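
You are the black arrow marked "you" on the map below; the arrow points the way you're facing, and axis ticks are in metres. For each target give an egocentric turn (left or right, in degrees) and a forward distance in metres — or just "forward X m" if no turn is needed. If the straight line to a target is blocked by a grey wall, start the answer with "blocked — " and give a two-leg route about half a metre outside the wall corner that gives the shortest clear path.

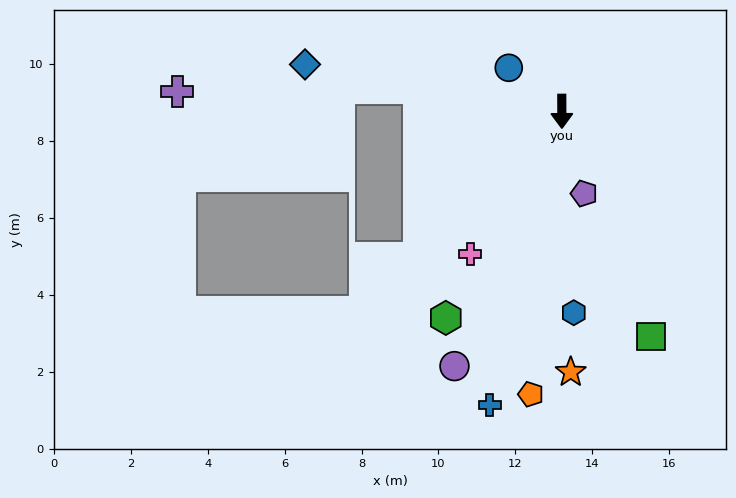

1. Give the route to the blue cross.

turn right 14°, forward 7.9 m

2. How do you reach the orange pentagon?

turn right 7°, forward 7.4 m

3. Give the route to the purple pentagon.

turn left 15°, forward 2.2 m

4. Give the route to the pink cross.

turn right 33°, forward 4.4 m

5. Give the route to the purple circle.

turn right 23°, forward 7.2 m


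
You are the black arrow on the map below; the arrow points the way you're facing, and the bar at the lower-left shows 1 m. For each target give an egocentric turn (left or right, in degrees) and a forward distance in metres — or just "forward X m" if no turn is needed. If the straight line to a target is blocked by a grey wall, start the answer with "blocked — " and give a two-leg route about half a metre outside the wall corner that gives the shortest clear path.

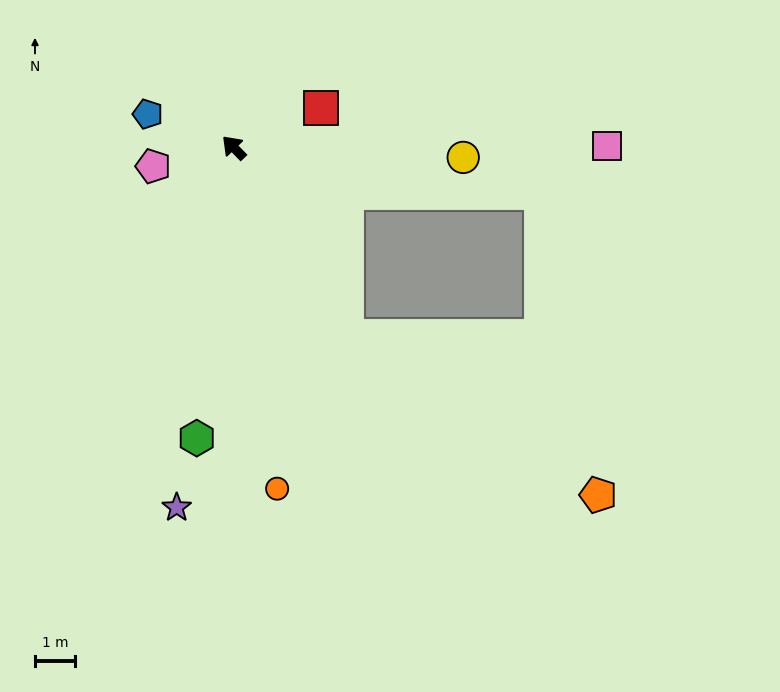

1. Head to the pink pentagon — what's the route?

turn left 59°, forward 2.1 m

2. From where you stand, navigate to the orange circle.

turn left 143°, forward 8.6 m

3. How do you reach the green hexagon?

turn left 129°, forward 7.3 m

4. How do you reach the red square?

turn right 110°, forward 2.4 m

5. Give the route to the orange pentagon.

blocked — turn left 167°, forward 5.5 m, then turn left 27°, forward 7.4 m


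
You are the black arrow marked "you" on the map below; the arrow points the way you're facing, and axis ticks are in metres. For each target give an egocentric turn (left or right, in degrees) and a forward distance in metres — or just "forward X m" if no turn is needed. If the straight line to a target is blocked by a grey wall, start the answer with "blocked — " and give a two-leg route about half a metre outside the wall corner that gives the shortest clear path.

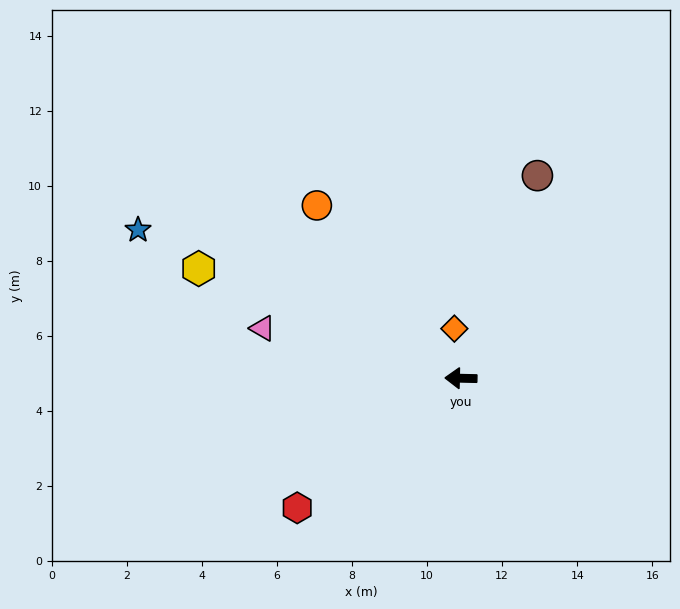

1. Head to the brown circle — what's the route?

turn right 109°, forward 5.8 m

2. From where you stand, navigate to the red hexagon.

turn left 40°, forward 5.6 m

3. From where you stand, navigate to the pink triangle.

turn right 13°, forward 5.5 m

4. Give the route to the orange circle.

turn right 49°, forward 6.0 m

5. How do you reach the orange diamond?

turn right 81°, forward 1.3 m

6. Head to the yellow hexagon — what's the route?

turn right 21°, forward 7.6 m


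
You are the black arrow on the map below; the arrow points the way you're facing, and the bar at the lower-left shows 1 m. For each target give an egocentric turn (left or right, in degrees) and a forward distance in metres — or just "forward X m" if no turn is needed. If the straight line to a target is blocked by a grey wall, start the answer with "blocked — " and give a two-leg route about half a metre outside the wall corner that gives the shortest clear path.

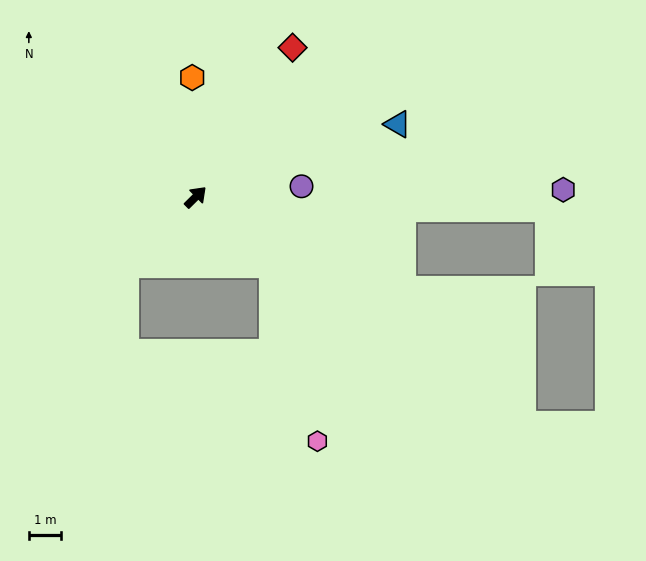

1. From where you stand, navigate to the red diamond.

turn left 12°, forward 5.5 m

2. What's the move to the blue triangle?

turn right 25°, forward 6.6 m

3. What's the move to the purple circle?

turn right 39°, forward 3.3 m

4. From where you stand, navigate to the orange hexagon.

turn left 47°, forward 3.7 m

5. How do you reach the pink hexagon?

blocked — turn right 86°, forward 3.2 m, then turn right 35°, forward 5.6 m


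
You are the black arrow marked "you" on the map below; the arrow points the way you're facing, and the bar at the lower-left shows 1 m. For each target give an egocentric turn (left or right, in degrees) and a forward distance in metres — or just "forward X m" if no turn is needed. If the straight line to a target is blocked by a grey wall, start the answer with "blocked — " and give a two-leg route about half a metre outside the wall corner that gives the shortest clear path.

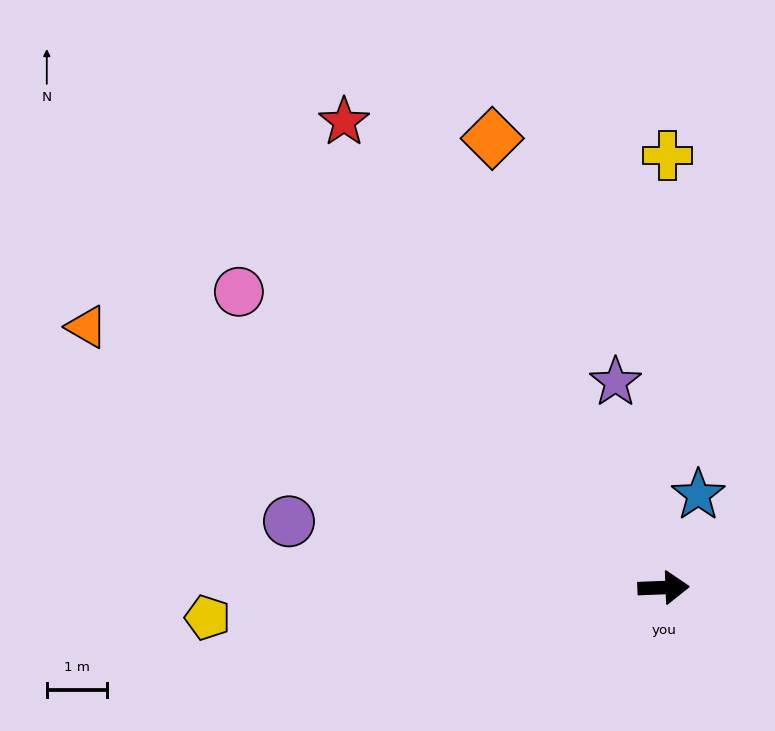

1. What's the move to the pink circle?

turn left 143°, forward 8.6 m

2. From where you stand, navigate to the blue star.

turn left 67°, forward 1.7 m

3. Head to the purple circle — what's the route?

turn left 168°, forward 6.3 m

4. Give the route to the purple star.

turn left 101°, forward 3.5 m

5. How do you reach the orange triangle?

turn left 153°, forward 10.6 m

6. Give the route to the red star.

turn left 122°, forward 9.4 m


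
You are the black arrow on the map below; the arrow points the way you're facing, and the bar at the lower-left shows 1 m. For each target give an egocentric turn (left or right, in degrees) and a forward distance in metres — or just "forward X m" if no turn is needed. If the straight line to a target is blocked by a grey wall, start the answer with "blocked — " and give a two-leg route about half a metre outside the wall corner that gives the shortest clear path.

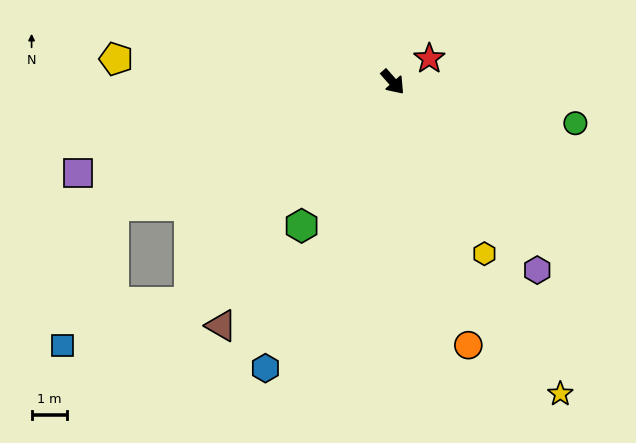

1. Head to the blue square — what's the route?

blocked — turn right 84°, forward 8.4 m, then turn right 29°, forward 3.7 m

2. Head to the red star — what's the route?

turn left 81°, forward 1.2 m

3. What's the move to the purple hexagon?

turn right 4°, forward 6.6 m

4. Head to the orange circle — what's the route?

turn right 25°, forward 7.7 m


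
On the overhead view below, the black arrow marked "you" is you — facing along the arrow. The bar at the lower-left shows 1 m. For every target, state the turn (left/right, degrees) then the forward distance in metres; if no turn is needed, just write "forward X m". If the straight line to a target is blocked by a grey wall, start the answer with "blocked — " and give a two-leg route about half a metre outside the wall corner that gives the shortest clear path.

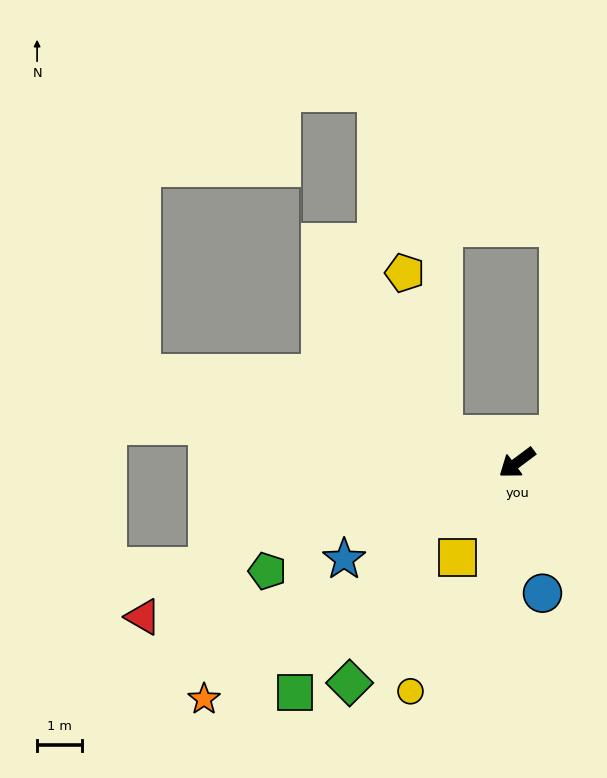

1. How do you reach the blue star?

turn right 8°, forward 4.4 m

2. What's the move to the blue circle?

turn left 64°, forward 3.0 m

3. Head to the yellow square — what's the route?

turn left 21°, forward 2.5 m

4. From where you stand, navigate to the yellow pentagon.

blocked — turn right 59°, forward 1.8 m, then turn right 54°, forward 3.7 m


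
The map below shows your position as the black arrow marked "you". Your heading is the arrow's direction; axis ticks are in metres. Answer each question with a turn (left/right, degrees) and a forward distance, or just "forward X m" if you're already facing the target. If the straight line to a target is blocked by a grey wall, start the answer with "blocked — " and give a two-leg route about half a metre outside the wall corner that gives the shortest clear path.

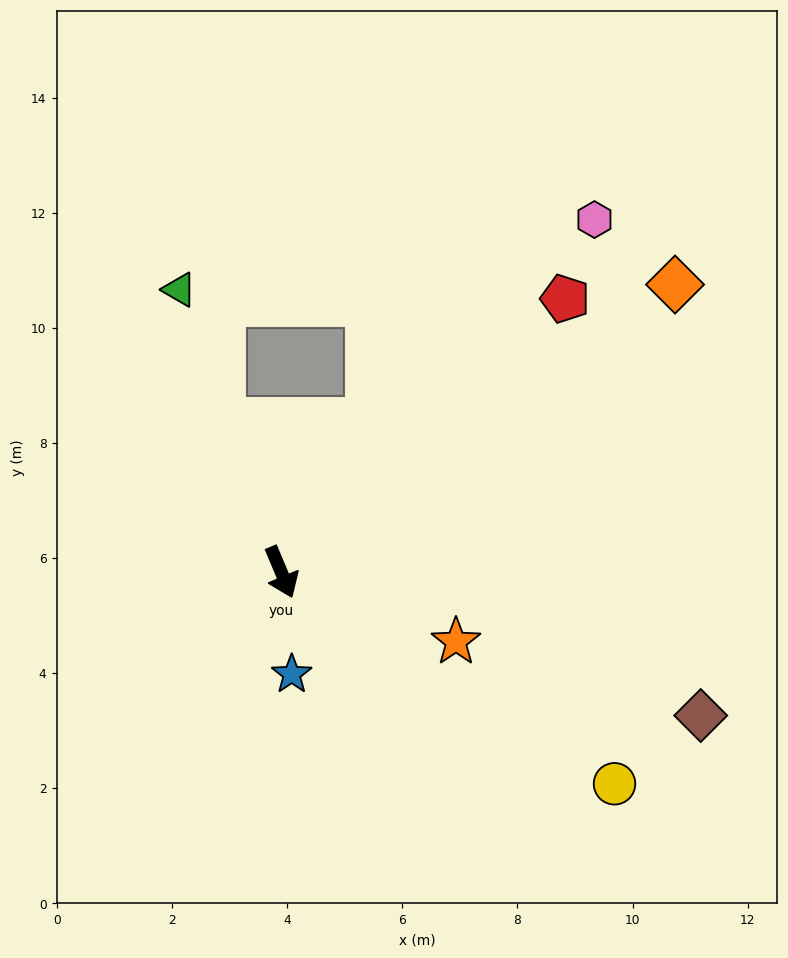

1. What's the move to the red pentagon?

turn left 111°, forward 6.8 m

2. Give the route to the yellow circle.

turn left 35°, forward 6.9 m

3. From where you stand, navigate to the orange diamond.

turn left 103°, forward 8.5 m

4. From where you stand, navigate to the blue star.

turn right 17°, forward 1.8 m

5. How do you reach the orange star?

turn left 45°, forward 3.3 m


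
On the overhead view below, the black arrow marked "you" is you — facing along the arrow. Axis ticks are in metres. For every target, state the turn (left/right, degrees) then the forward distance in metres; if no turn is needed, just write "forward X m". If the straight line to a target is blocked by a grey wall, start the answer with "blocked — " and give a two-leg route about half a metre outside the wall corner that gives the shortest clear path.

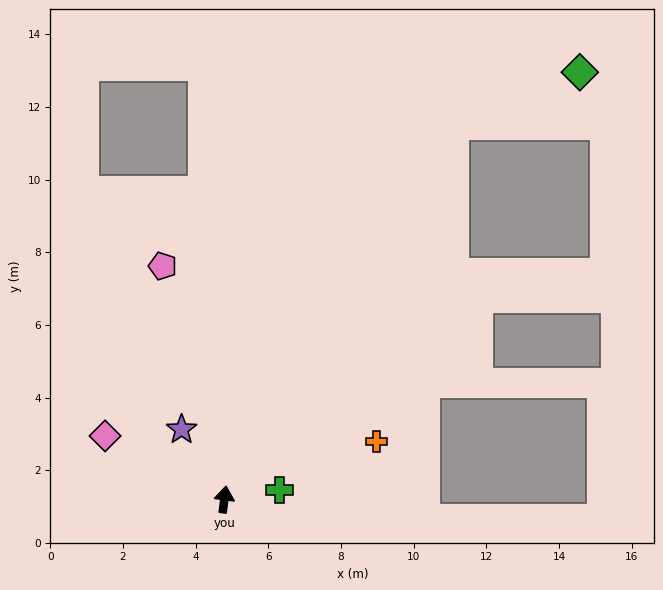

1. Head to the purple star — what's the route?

turn left 39°, forward 2.3 m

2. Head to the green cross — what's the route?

turn right 73°, forward 1.5 m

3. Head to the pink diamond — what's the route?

turn left 69°, forward 3.7 m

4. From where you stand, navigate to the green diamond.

blocked — turn right 24°, forward 12.1 m, then turn right 36°, forward 3.8 m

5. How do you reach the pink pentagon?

turn left 22°, forward 6.6 m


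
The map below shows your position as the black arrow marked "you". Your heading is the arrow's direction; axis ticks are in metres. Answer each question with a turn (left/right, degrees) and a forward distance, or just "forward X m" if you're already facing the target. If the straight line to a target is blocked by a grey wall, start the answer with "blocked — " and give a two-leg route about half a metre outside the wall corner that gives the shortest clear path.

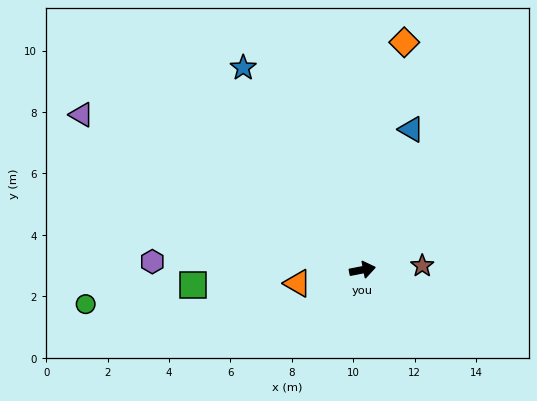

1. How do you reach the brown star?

turn right 7°, forward 2.0 m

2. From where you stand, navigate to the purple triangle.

turn left 140°, forward 10.4 m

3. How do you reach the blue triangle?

turn left 60°, forward 4.8 m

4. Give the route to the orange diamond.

turn left 68°, forward 7.5 m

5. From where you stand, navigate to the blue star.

turn left 109°, forward 7.6 m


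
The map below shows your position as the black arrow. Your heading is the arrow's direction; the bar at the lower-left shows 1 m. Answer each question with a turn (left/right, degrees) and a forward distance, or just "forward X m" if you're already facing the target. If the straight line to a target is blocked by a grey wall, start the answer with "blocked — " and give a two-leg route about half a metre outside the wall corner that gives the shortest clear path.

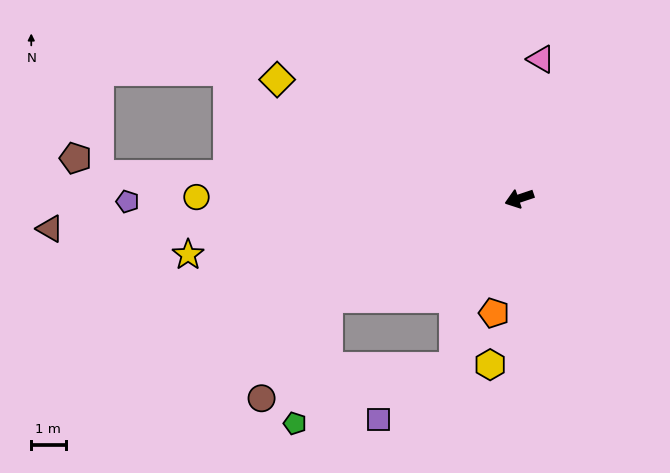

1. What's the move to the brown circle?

blocked — turn left 9°, forward 6.3 m, then turn left 29°, forward 3.5 m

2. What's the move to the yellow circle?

turn right 19°, forward 9.4 m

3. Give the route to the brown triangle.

turn right 15°, forward 13.7 m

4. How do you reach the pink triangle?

turn right 117°, forward 4.1 m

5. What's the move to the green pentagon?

blocked — turn left 9°, forward 6.3 m, then turn left 48°, forward 3.8 m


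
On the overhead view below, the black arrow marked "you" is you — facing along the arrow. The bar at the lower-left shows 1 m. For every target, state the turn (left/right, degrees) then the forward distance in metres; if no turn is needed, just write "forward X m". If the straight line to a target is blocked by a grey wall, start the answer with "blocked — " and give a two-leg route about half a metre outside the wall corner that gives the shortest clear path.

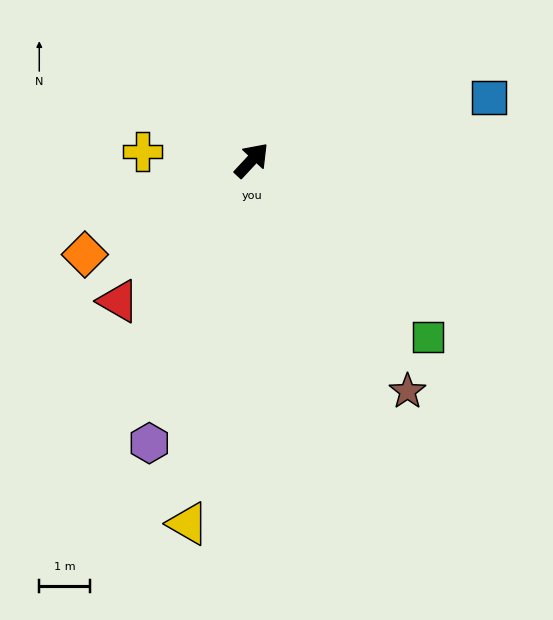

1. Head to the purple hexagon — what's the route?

turn right 157°, forward 6.0 m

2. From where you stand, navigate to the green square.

turn right 92°, forward 4.9 m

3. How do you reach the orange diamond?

turn left 162°, forward 3.8 m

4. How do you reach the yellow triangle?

turn right 147°, forward 7.3 m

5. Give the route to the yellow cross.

turn left 128°, forward 2.2 m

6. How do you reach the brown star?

turn right 103°, forward 5.5 m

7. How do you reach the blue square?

turn right 32°, forward 4.9 m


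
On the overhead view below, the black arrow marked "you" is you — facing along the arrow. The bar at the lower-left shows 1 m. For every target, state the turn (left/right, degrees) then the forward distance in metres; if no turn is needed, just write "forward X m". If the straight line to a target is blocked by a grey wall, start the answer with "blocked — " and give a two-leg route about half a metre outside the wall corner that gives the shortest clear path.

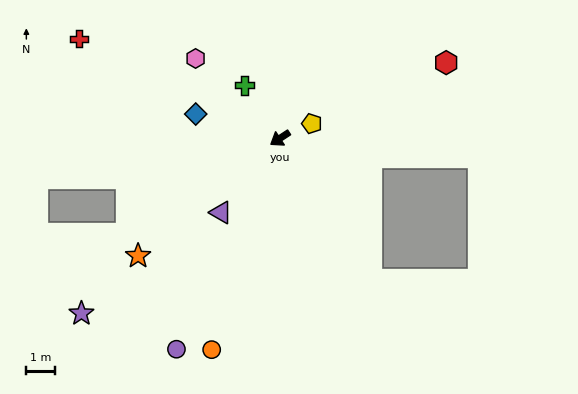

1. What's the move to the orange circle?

turn left 39°, forward 7.6 m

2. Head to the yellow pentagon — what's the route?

turn left 172°, forward 1.2 m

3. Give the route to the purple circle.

turn left 31°, forward 8.1 m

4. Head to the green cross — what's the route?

turn right 90°, forward 2.2 m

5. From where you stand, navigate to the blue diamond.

turn right 49°, forward 3.0 m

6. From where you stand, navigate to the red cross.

turn right 60°, forward 7.7 m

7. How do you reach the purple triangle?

turn left 18°, forward 3.3 m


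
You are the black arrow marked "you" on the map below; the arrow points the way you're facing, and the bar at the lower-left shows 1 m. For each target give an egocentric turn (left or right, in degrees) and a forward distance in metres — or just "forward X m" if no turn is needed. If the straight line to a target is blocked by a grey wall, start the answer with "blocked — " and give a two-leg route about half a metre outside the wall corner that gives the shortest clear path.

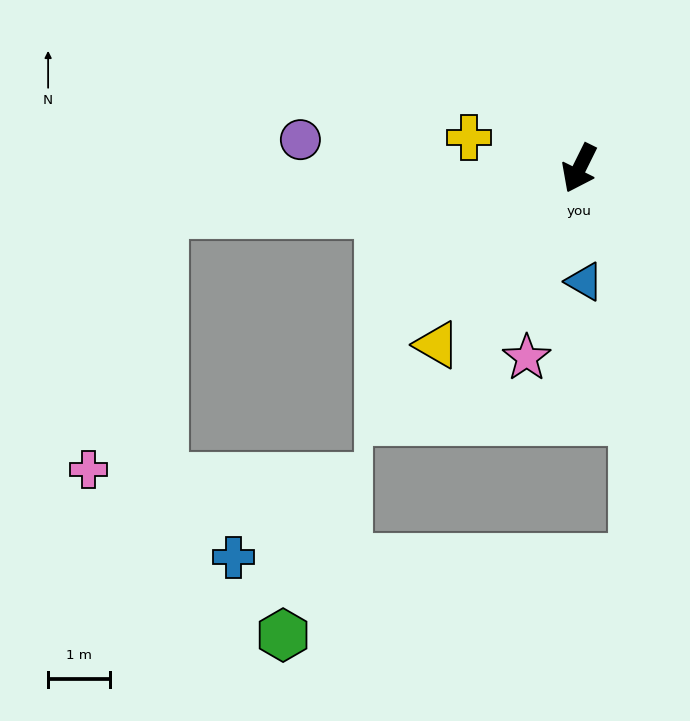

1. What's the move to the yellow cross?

turn right 79°, forward 1.8 m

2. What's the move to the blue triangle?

turn left 29°, forward 1.8 m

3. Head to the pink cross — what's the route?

blocked — turn right 58°, forward 6.7 m, then turn left 69°, forward 4.3 m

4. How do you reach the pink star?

turn left 11°, forward 3.2 m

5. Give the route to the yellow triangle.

turn right 13°, forward 3.6 m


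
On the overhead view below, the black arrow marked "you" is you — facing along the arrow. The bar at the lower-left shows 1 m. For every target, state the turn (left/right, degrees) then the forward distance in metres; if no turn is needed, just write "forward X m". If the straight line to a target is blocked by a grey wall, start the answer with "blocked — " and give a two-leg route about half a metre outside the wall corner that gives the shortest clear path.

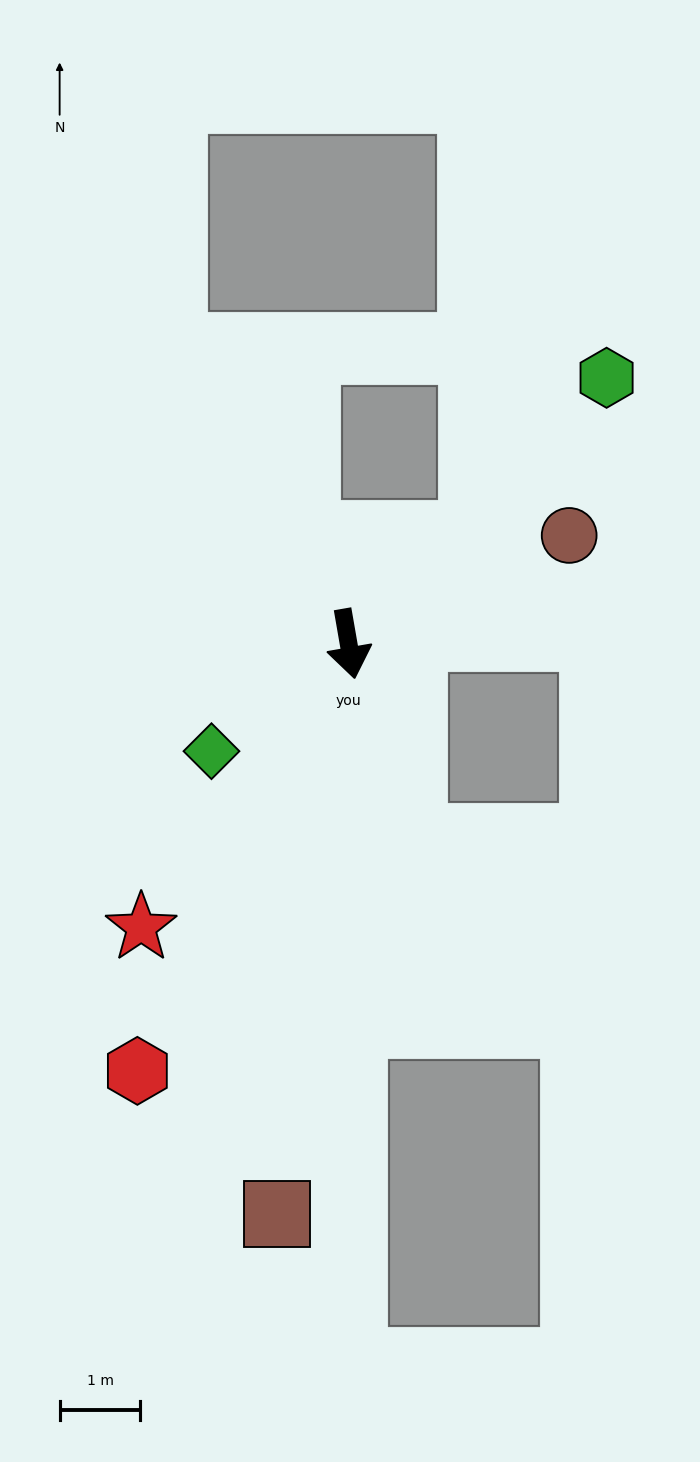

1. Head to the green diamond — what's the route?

turn right 62°, forward 2.2 m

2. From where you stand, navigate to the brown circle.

turn left 106°, forward 3.0 m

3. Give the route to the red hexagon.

turn right 36°, forward 5.9 m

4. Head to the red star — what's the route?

turn right 46°, forward 4.3 m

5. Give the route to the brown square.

turn right 17°, forward 7.1 m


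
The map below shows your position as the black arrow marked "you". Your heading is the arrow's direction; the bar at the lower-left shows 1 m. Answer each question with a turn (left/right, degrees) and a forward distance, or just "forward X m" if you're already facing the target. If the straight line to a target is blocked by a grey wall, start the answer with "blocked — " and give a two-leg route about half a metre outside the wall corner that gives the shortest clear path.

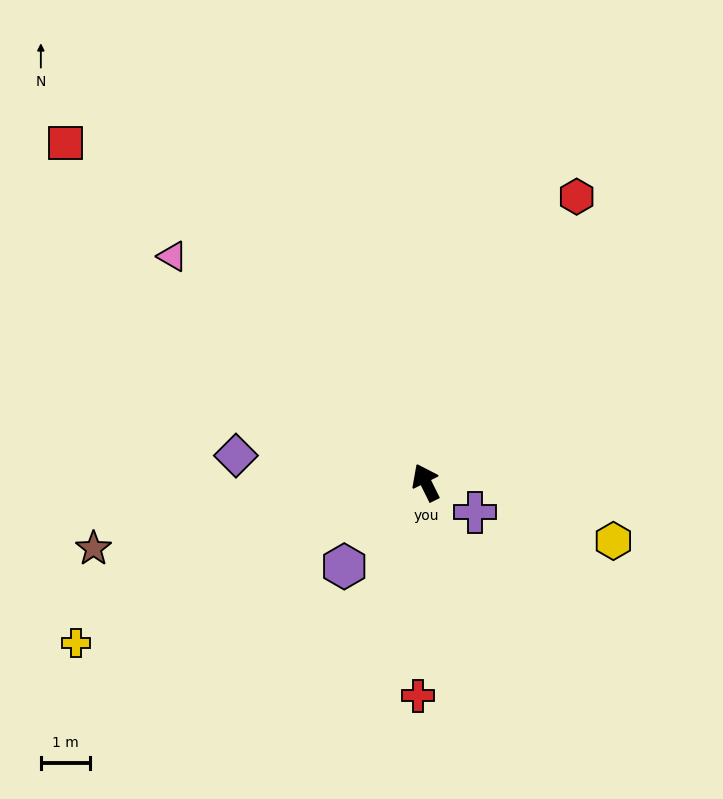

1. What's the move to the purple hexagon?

turn left 109°, forward 2.4 m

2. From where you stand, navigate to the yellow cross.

turn left 88°, forward 7.8 m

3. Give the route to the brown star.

turn left 75°, forward 6.8 m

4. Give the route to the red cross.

turn left 152°, forward 4.3 m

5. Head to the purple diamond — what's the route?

turn left 56°, forward 3.9 m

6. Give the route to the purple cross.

turn right 148°, forward 1.2 m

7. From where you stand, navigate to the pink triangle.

turn left 22°, forward 6.8 m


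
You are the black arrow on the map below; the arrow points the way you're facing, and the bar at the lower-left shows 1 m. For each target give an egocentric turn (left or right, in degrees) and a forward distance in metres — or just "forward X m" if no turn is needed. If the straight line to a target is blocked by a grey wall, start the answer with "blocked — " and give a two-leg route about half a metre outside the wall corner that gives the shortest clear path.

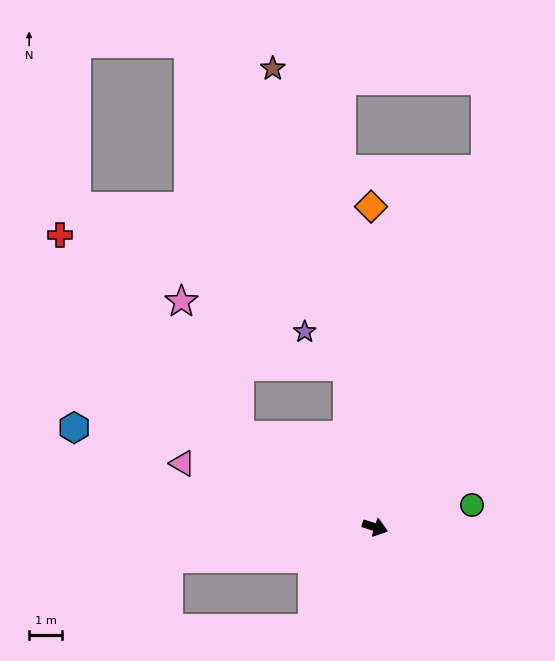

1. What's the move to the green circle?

turn left 31°, forward 3.0 m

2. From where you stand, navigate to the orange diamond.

turn left 108°, forward 9.6 m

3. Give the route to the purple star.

blocked — turn left 118°, forward 4.9 m, then turn left 40°, forward 1.6 m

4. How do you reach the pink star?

blocked — turn left 163°, forward 4.9 m, then turn right 32°, forward 4.4 m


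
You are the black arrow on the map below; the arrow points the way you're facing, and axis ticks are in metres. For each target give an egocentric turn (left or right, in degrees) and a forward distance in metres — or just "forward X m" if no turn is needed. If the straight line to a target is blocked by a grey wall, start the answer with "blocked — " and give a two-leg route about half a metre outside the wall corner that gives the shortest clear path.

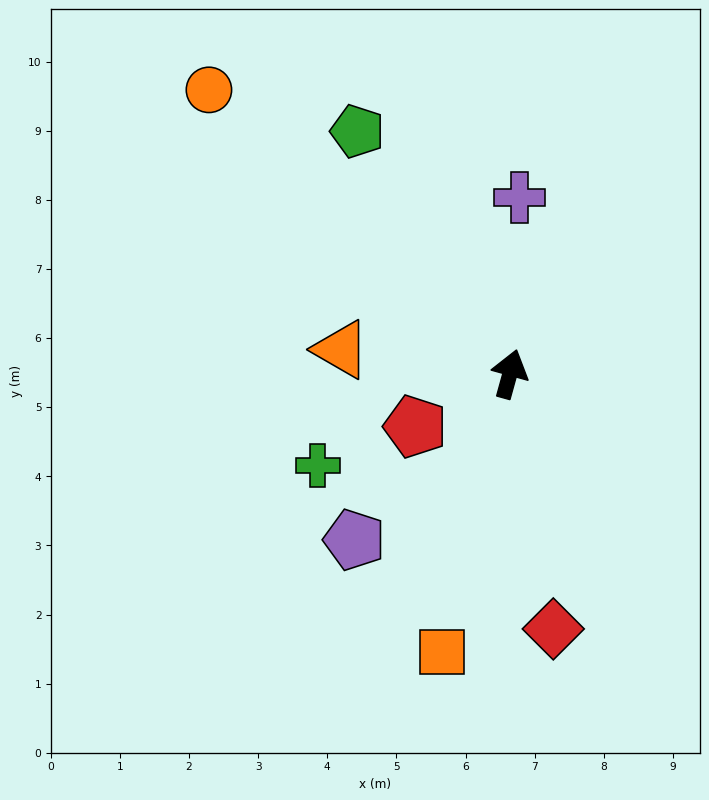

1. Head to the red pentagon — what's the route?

turn left 135°, forward 1.6 m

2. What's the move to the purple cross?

turn left 12°, forward 2.6 m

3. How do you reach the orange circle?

turn left 62°, forward 6.0 m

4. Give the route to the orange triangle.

turn left 97°, forward 2.5 m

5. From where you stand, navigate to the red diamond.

turn right 155°, forward 3.7 m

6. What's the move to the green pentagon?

turn left 48°, forward 4.1 m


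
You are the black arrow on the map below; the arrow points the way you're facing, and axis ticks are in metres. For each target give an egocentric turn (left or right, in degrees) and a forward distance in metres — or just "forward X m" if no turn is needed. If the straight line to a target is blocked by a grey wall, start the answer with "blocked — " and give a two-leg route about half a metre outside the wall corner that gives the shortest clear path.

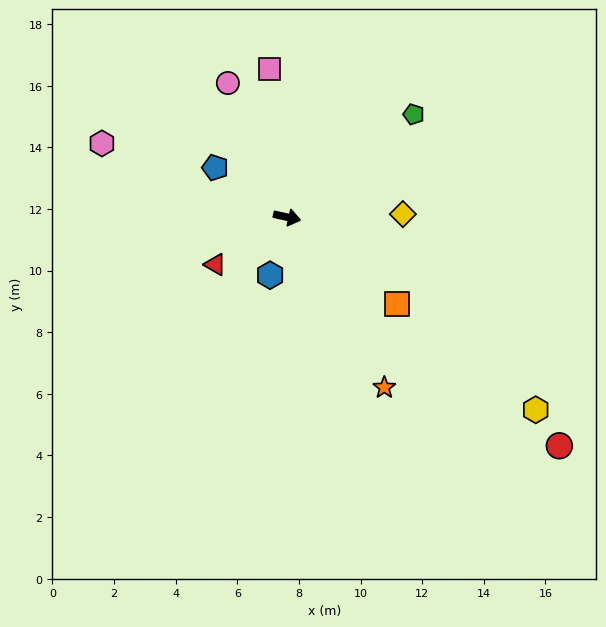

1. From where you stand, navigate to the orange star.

turn right 48°, forward 6.4 m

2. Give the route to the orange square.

turn right 26°, forward 4.6 m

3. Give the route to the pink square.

turn left 109°, forward 4.8 m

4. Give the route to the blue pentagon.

turn left 158°, forward 2.8 m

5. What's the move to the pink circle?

turn left 126°, forward 4.8 m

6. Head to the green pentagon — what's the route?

turn left 52°, forward 5.3 m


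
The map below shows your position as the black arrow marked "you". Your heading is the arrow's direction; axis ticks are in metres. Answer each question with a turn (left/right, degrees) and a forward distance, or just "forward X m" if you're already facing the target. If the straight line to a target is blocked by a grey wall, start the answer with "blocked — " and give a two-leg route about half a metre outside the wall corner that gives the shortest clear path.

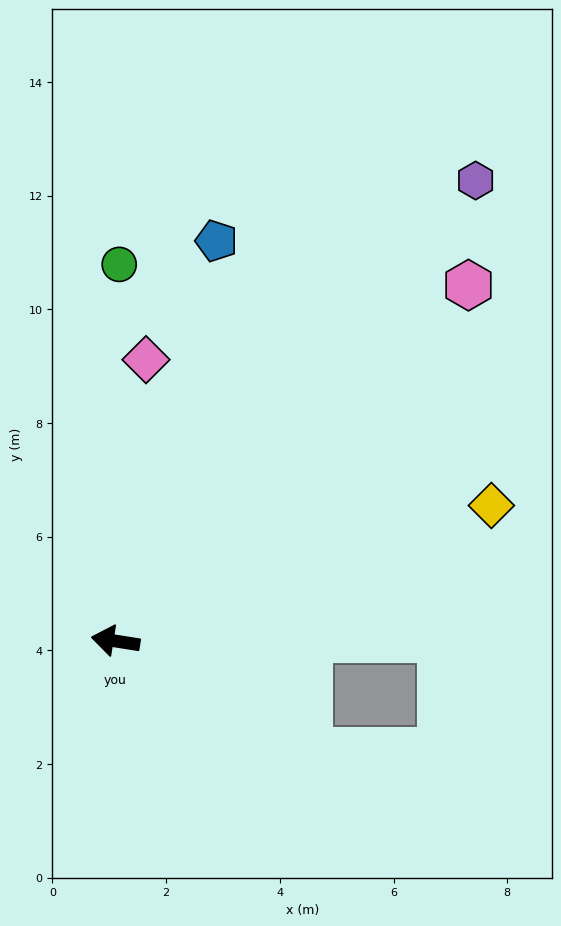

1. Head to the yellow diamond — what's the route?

turn right 151°, forward 7.0 m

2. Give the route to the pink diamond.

turn right 87°, forward 5.0 m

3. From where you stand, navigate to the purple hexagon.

turn right 119°, forward 10.3 m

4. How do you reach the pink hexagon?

turn right 126°, forward 8.8 m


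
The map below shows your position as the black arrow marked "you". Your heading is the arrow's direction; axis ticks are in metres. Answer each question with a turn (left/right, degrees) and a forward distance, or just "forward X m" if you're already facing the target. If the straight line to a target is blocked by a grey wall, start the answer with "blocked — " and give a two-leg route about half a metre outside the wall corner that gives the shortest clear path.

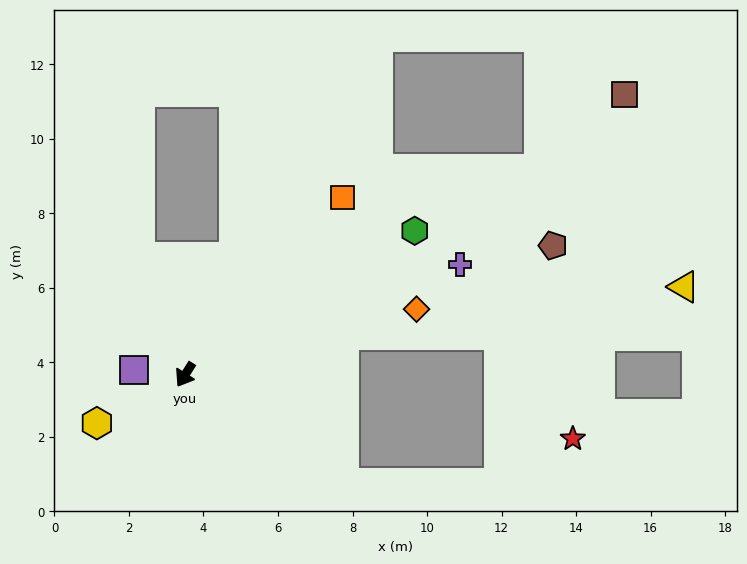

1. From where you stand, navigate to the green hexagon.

turn left 154°, forward 7.3 m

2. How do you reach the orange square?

turn left 171°, forward 6.4 m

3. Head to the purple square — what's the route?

turn right 63°, forward 1.4 m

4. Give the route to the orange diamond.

turn left 138°, forward 6.5 m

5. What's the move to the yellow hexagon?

turn right 29°, forward 2.7 m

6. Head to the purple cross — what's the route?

turn left 144°, forward 8.0 m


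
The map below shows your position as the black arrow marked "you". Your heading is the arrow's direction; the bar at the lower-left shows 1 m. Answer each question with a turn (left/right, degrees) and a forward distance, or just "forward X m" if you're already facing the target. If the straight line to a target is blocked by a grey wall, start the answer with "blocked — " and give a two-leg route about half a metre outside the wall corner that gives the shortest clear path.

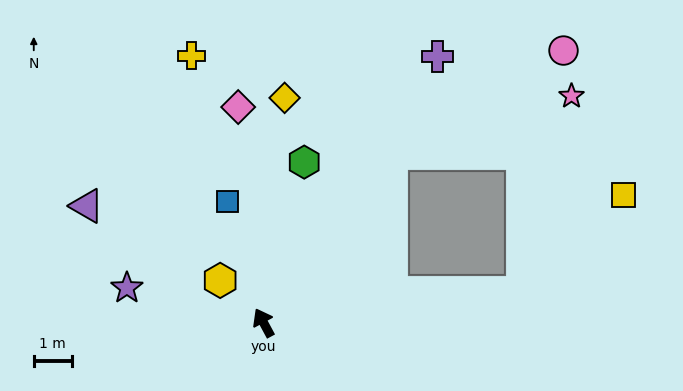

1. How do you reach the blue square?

turn right 12°, forward 3.3 m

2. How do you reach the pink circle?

blocked — turn right 66°, forward 5.6 m, then turn right 21°, forward 5.3 m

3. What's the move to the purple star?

turn left 47°, forward 3.7 m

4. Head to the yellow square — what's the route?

blocked — turn right 112°, forward 6.9 m, then turn left 37°, forward 3.7 m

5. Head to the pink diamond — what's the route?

turn right 22°, forward 5.8 m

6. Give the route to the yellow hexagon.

turn left 17°, forward 1.6 m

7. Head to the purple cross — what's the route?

turn right 61°, forward 8.4 m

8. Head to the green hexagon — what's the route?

turn right 43°, forward 4.4 m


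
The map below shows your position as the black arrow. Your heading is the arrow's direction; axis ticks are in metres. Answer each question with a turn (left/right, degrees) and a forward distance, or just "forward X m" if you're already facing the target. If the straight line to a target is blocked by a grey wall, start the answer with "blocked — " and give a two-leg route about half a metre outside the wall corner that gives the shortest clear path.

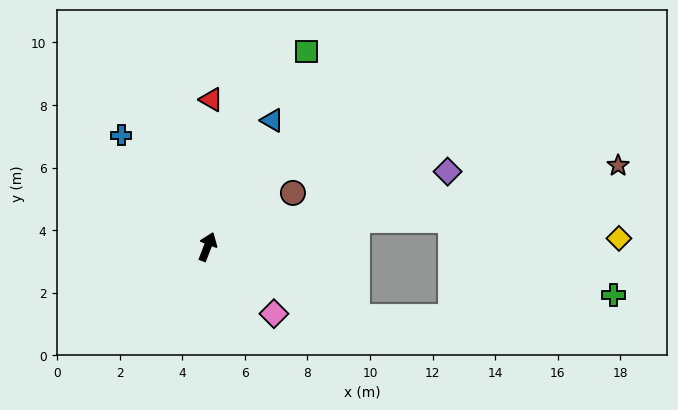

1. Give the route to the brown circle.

turn right 37°, forward 3.2 m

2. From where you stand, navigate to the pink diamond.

turn right 114°, forward 3.0 m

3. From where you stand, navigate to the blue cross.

turn left 59°, forward 4.5 m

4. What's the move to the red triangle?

turn left 20°, forward 4.7 m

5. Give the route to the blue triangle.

turn right 6°, forward 4.5 m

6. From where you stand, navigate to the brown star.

turn right 58°, forward 13.4 m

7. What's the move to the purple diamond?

turn right 51°, forward 8.0 m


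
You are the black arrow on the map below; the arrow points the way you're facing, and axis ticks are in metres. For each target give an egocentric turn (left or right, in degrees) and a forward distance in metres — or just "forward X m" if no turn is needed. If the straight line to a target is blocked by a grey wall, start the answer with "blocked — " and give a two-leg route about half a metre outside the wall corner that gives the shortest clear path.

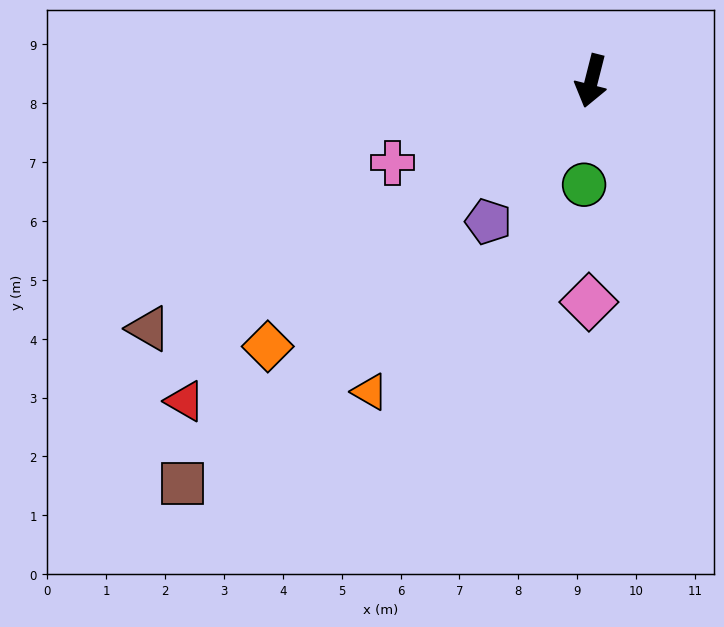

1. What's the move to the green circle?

turn left 10°, forward 1.8 m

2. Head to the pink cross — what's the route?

turn right 53°, forward 3.7 m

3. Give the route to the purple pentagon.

turn right 22°, forward 3.0 m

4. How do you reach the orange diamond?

turn right 36°, forward 7.1 m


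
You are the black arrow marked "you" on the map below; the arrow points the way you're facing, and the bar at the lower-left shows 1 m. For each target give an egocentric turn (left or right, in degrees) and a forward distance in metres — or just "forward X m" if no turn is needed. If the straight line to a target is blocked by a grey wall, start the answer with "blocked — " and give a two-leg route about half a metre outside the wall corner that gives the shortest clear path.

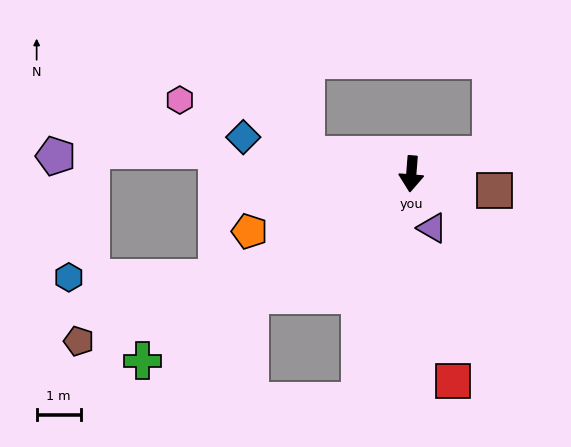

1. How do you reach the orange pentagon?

turn right 66°, forward 3.9 m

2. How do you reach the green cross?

turn right 51°, forward 7.4 m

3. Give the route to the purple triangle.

turn left 26°, forward 1.3 m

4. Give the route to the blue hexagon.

blocked — turn right 57°, forward 5.0 m, then turn right 29°, forward 3.3 m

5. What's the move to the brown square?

turn left 83°, forward 1.9 m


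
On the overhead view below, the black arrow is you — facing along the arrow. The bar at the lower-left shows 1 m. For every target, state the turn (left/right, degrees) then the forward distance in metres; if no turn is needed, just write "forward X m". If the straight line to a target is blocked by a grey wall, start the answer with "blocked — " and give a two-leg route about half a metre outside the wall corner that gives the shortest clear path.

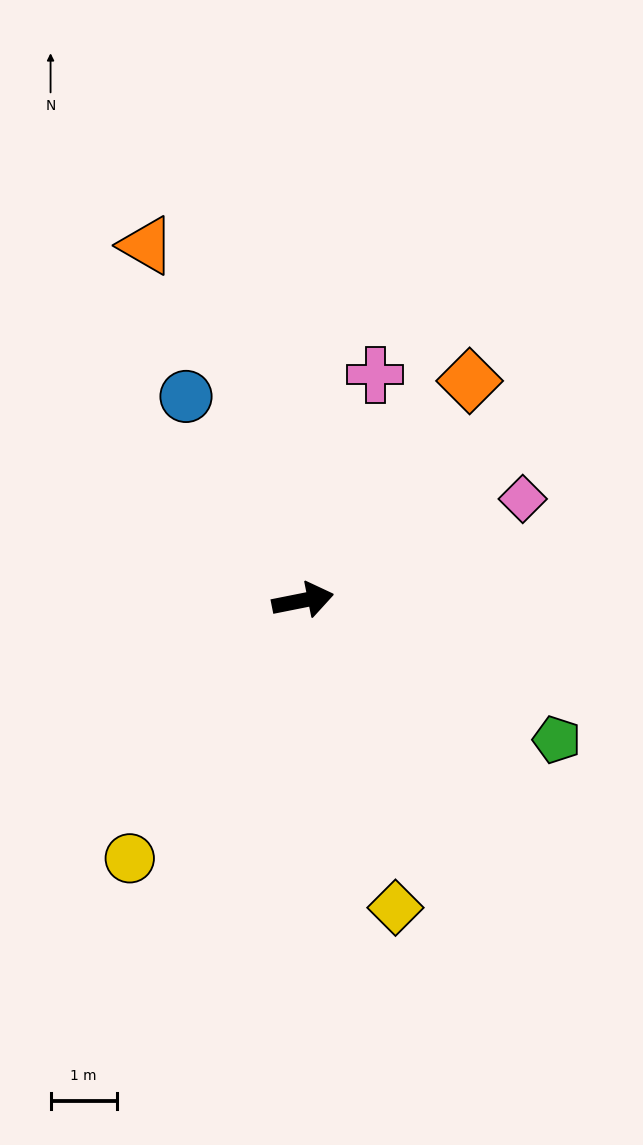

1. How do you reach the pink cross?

turn left 61°, forward 3.6 m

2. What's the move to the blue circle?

turn left 109°, forward 3.6 m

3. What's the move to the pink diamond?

turn left 13°, forward 3.7 m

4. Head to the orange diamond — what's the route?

turn left 41°, forward 4.2 m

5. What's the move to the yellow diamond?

turn right 85°, forward 4.9 m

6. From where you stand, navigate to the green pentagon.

turn right 40°, forward 4.4 m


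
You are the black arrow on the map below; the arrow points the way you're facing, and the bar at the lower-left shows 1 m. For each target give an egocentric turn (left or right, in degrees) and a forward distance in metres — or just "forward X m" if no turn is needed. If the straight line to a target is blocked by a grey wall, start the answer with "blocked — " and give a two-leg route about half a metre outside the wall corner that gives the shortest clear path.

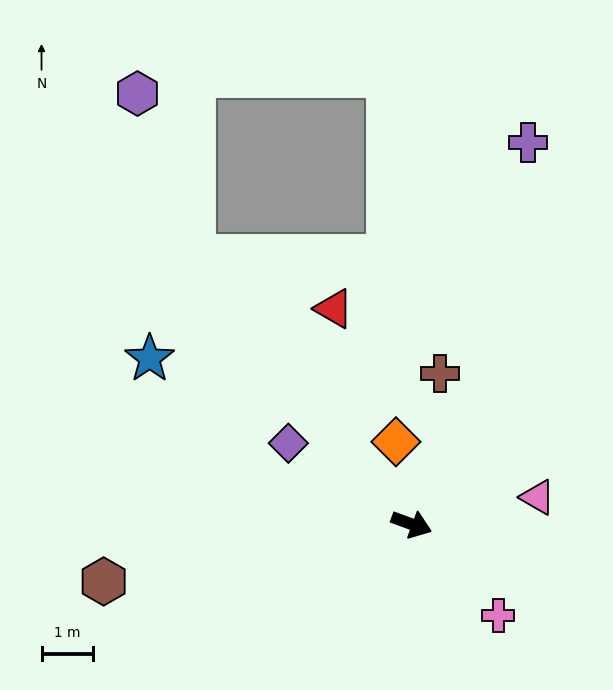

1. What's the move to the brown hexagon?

turn right 149°, forward 6.1 m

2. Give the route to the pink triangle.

turn left 32°, forward 2.5 m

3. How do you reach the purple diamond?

turn left 167°, forward 2.9 m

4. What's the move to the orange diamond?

turn left 121°, forward 1.6 m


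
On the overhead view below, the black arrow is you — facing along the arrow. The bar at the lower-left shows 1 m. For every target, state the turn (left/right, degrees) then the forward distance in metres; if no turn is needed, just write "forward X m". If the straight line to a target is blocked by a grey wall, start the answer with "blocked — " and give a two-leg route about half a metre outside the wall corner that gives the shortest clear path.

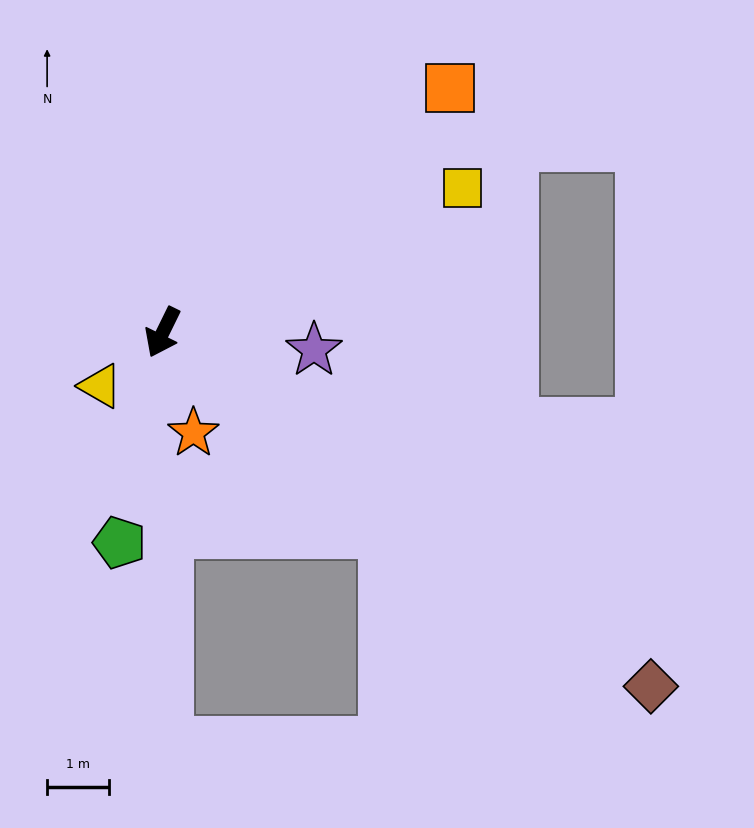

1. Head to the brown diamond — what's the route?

turn left 80°, forward 9.7 m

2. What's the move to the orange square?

turn left 157°, forward 6.1 m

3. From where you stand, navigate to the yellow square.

turn left 142°, forward 5.4 m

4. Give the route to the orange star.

turn left 43°, forward 1.7 m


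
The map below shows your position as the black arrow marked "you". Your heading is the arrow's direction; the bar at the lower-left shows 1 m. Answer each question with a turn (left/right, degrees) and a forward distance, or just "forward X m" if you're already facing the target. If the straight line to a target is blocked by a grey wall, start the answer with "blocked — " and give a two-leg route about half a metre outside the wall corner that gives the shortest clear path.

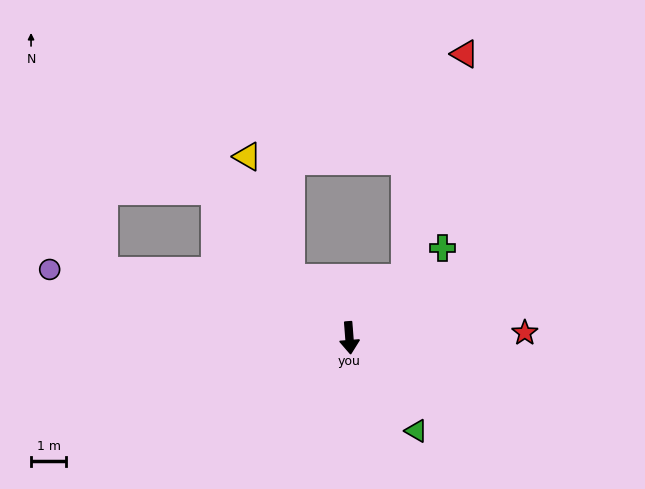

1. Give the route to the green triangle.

turn left 31°, forward 3.3 m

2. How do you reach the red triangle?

blocked — turn left 132°, forward 2.3 m, then turn left 29°, forward 6.6 m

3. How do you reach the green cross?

turn left 130°, forward 3.7 m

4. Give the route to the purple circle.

turn right 107°, forward 8.8 m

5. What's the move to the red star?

turn left 87°, forward 5.0 m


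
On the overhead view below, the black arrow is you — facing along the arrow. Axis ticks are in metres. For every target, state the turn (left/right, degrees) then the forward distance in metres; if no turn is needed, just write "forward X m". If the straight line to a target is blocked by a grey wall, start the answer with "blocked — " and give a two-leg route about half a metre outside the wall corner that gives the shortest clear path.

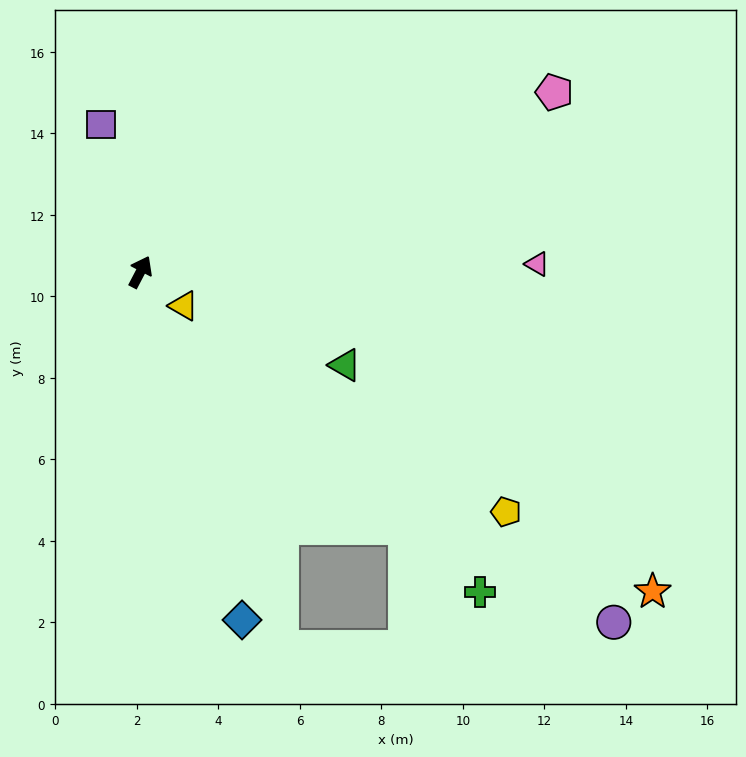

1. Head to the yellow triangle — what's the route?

turn right 101°, forward 1.3 m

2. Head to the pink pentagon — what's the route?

turn right 39°, forward 11.1 m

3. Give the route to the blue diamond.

turn right 136°, forward 8.9 m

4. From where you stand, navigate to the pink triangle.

turn right 61°, forward 9.7 m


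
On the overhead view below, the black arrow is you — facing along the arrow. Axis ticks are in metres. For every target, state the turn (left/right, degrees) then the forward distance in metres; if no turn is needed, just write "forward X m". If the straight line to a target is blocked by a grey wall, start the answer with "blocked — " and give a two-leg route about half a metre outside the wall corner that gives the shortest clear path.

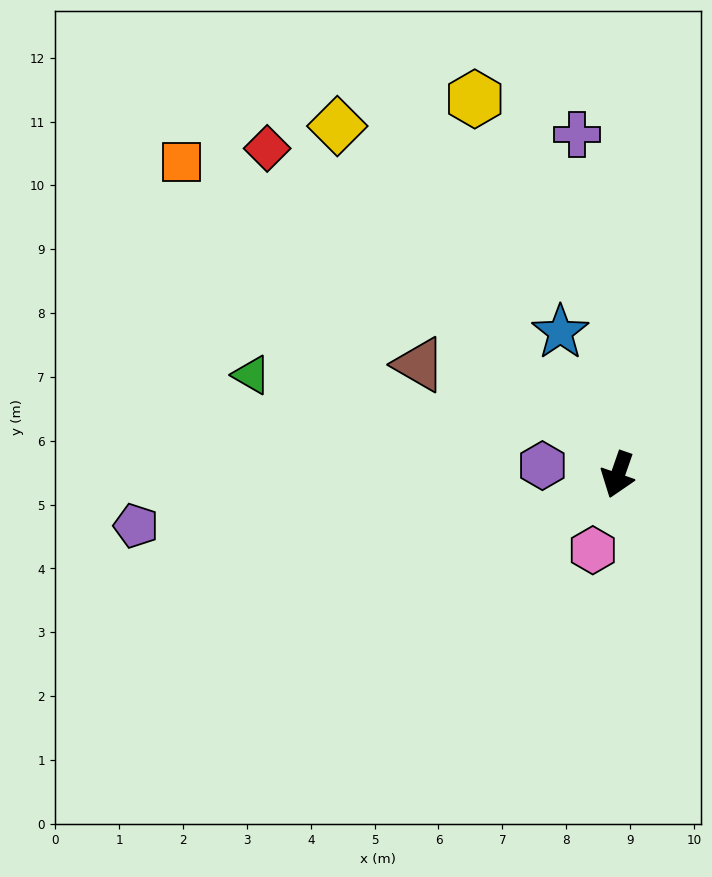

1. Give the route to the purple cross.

turn right 154°, forward 5.4 m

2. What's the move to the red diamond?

turn right 114°, forward 7.5 m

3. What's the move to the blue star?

turn right 139°, forward 2.4 m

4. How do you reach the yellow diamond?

turn right 122°, forward 7.0 m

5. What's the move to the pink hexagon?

forward 1.2 m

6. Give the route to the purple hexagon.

turn right 78°, forward 1.2 m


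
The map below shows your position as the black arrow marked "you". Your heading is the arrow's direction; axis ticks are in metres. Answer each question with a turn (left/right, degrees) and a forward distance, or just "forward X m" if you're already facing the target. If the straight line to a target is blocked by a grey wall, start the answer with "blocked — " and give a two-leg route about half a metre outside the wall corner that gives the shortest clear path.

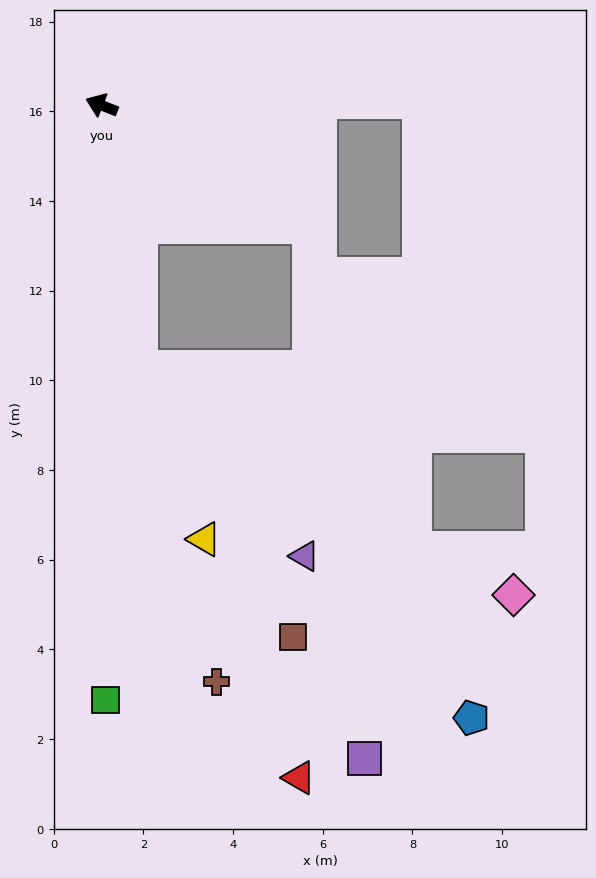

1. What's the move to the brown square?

blocked — turn left 120°, forward 5.9 m, then turn left 22°, forward 6.9 m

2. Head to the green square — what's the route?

turn left 112°, forward 13.3 m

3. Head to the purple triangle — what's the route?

blocked — turn left 120°, forward 5.9 m, then turn left 33°, forward 5.6 m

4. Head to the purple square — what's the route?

blocked — turn left 172°, forward 5.4 m, then turn right 55°, forward 12.0 m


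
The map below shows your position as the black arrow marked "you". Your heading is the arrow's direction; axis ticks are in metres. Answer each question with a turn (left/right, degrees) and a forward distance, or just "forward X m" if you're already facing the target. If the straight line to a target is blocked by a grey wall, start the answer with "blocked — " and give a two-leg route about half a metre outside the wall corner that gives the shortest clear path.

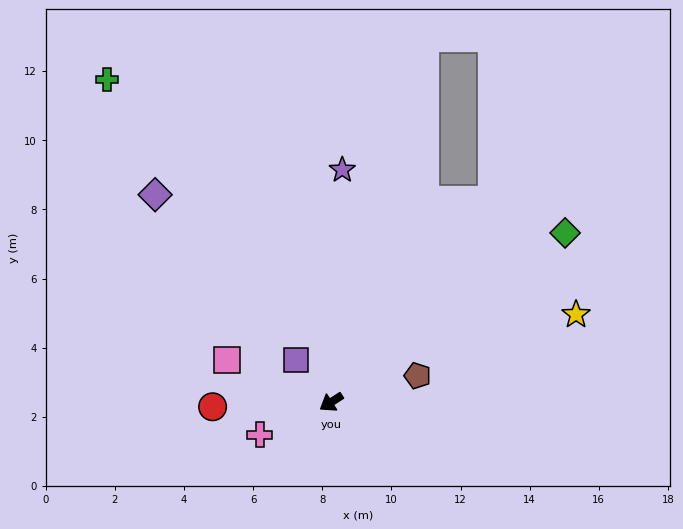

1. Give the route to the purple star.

turn right 125°, forward 6.7 m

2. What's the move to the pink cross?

turn right 8°, forward 2.3 m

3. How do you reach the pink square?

turn right 55°, forward 3.3 m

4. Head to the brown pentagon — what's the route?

turn left 164°, forward 2.6 m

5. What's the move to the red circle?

turn right 30°, forward 3.4 m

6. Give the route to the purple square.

turn right 83°, forward 1.6 m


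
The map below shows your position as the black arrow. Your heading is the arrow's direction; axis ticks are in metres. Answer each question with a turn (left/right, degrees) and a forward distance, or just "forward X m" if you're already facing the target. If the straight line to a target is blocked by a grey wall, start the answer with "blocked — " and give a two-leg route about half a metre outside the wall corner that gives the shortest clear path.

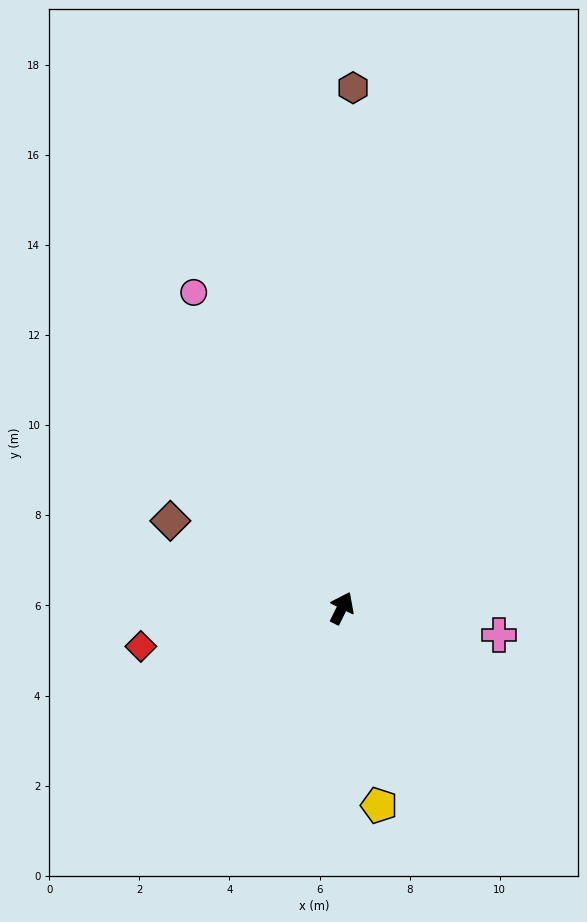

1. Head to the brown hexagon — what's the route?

turn left 25°, forward 11.6 m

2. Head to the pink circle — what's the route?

turn left 51°, forward 7.7 m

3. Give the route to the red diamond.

turn left 127°, forward 4.5 m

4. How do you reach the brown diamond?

turn left 89°, forward 4.3 m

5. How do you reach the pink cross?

turn right 73°, forward 3.5 m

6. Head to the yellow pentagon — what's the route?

turn right 143°, forward 4.5 m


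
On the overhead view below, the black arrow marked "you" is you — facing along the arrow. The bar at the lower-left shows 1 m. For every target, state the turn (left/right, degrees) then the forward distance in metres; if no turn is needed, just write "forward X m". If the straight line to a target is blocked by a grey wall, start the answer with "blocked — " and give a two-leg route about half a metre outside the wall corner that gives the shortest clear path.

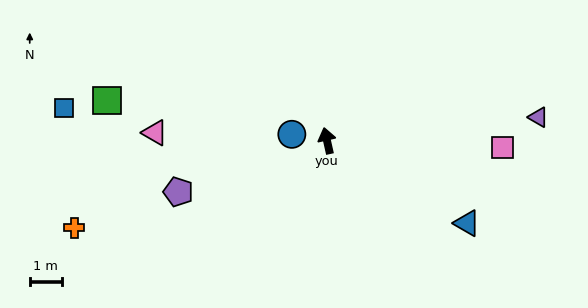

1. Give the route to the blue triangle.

turn right 133°, forward 5.0 m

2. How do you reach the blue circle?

turn left 67°, forward 1.1 m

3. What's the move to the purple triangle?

turn right 96°, forward 6.6 m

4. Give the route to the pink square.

turn right 105°, forward 5.4 m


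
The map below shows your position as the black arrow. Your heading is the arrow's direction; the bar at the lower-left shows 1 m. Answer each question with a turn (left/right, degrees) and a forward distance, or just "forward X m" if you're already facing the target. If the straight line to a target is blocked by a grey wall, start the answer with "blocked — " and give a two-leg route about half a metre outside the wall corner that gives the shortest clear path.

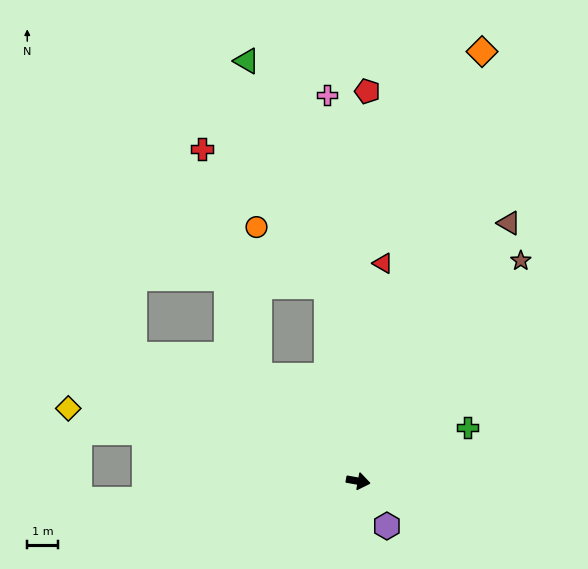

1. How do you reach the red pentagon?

turn left 99°, forward 12.8 m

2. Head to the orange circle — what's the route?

blocked — turn left 109°, forward 6.5 m, then turn left 41°, forward 3.0 m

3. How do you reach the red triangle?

turn left 94°, forward 7.2 m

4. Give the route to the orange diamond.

turn left 84°, forward 14.7 m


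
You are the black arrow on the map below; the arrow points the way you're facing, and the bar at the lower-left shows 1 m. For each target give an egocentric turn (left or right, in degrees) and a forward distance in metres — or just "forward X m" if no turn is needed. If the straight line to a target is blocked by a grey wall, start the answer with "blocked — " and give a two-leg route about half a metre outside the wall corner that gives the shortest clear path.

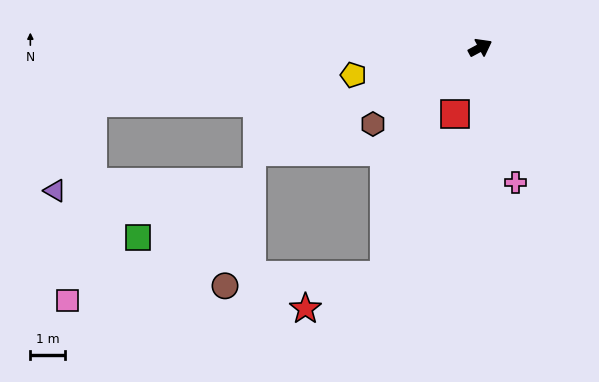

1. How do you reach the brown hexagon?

turn right 173°, forward 3.8 m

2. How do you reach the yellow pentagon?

turn left 164°, forward 3.8 m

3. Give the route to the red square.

turn right 139°, forward 2.1 m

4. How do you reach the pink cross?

turn right 104°, forward 4.1 m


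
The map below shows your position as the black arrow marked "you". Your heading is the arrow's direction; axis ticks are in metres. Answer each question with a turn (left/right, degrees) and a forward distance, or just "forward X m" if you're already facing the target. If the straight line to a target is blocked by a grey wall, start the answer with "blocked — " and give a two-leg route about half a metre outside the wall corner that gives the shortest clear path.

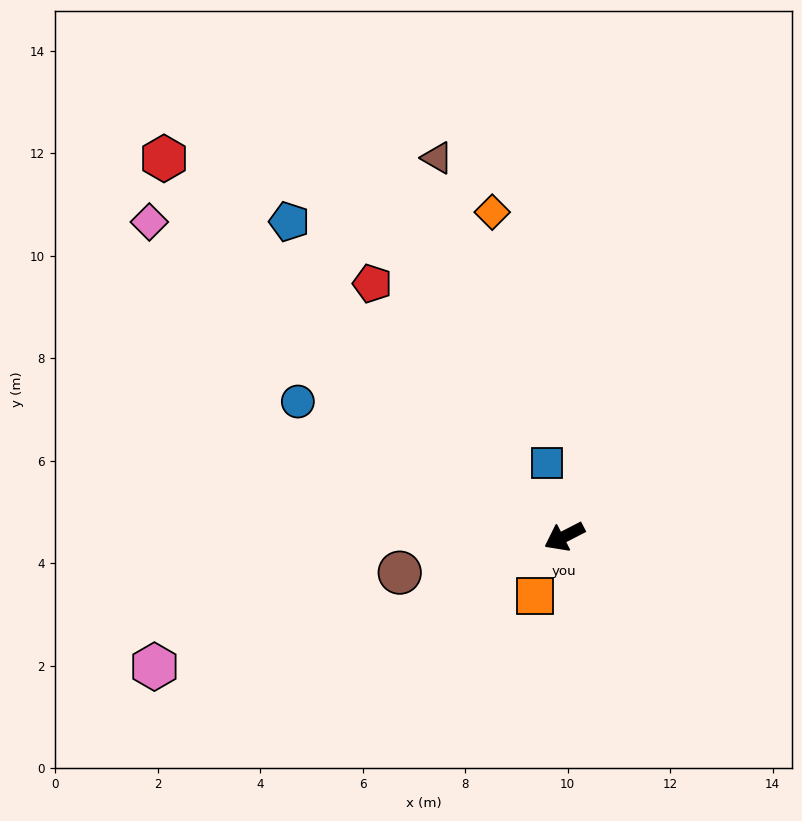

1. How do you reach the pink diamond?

turn right 64°, forward 10.2 m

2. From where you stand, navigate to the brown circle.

turn right 15°, forward 3.3 m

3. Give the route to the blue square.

turn right 104°, forward 1.5 m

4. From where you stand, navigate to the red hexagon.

turn right 71°, forward 10.7 m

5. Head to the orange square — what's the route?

turn left 37°, forward 1.3 m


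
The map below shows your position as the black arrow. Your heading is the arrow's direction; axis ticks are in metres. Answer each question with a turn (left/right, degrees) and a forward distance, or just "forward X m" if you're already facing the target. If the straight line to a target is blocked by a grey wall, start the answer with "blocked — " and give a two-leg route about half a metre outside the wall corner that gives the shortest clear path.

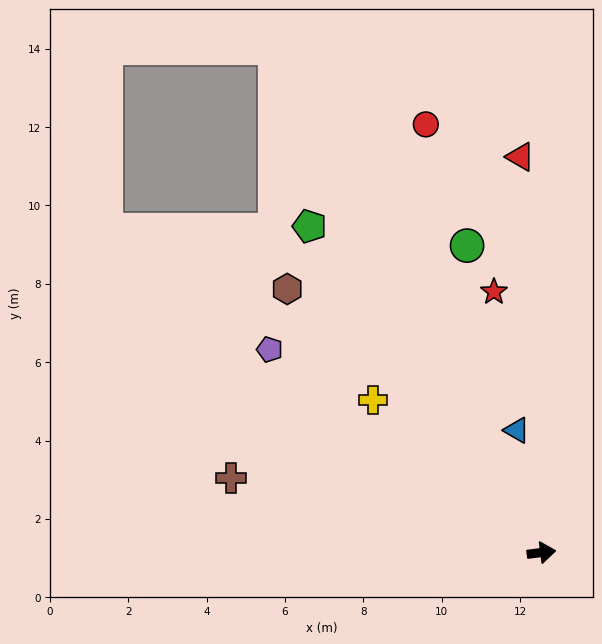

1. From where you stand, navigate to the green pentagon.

turn left 118°, forward 10.2 m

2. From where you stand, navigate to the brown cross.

turn left 159°, forward 8.2 m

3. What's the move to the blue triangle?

turn left 94°, forward 3.2 m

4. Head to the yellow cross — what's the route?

turn left 131°, forward 5.8 m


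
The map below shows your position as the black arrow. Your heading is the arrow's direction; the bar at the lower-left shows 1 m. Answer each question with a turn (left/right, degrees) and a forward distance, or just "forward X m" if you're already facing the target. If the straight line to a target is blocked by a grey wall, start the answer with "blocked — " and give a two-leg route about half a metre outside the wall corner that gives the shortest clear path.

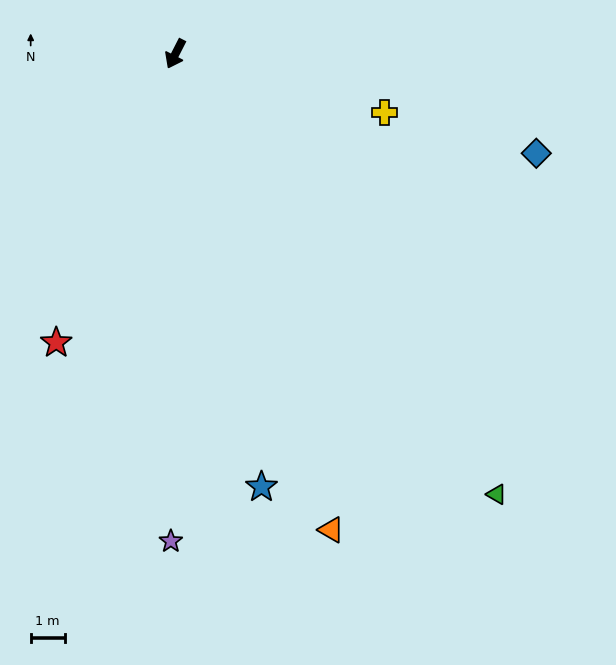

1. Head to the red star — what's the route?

turn left 5°, forward 9.2 m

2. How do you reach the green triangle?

turn left 63°, forward 16.0 m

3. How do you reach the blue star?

turn left 38°, forward 12.9 m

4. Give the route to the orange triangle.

turn left 45°, forward 14.7 m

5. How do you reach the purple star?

turn left 27°, forward 14.3 m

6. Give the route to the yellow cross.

turn left 101°, forward 6.4 m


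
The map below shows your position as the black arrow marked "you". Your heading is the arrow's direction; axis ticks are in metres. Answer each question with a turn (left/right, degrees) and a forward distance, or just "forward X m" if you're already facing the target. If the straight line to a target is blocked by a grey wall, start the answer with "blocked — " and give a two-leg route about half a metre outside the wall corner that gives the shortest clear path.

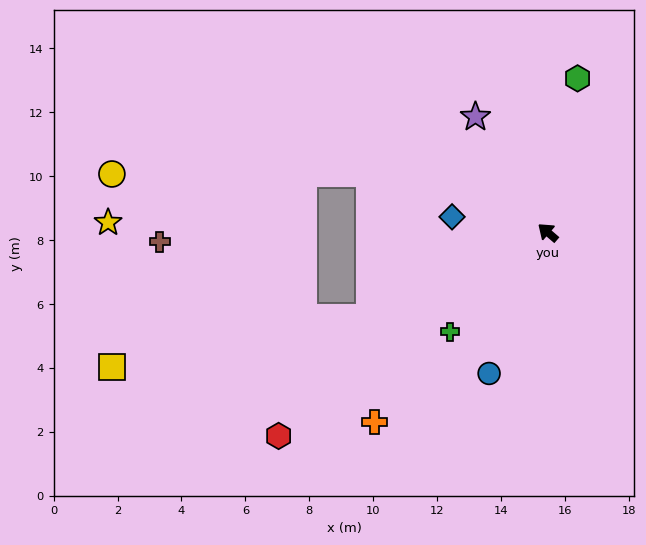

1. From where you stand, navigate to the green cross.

turn left 86°, forward 4.4 m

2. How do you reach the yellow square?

blocked — turn left 66°, forward 6.2 m, then turn right 14°, forward 8.2 m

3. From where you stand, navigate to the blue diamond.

turn left 32°, forward 3.0 m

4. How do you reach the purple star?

turn right 17°, forward 4.3 m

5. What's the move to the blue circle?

turn left 108°, forward 4.8 m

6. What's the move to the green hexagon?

turn right 60°, forward 4.9 m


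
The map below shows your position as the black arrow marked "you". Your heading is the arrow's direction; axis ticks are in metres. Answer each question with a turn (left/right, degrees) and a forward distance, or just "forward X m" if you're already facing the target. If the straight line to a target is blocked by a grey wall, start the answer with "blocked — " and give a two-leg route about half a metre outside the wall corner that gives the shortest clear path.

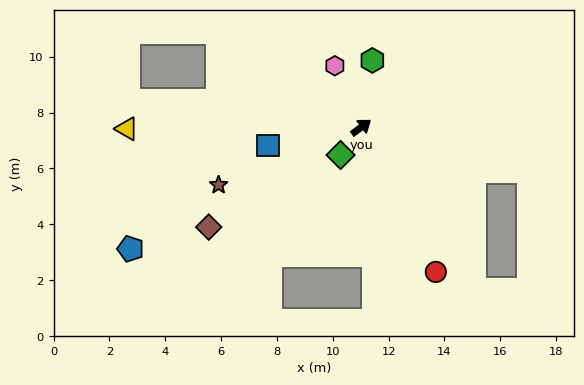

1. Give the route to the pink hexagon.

turn left 76°, forward 2.4 m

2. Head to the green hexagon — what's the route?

turn left 44°, forward 2.4 m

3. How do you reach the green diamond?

turn right 164°, forward 1.2 m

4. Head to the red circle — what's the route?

turn right 100°, forward 5.8 m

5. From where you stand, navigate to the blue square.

turn left 154°, forward 3.4 m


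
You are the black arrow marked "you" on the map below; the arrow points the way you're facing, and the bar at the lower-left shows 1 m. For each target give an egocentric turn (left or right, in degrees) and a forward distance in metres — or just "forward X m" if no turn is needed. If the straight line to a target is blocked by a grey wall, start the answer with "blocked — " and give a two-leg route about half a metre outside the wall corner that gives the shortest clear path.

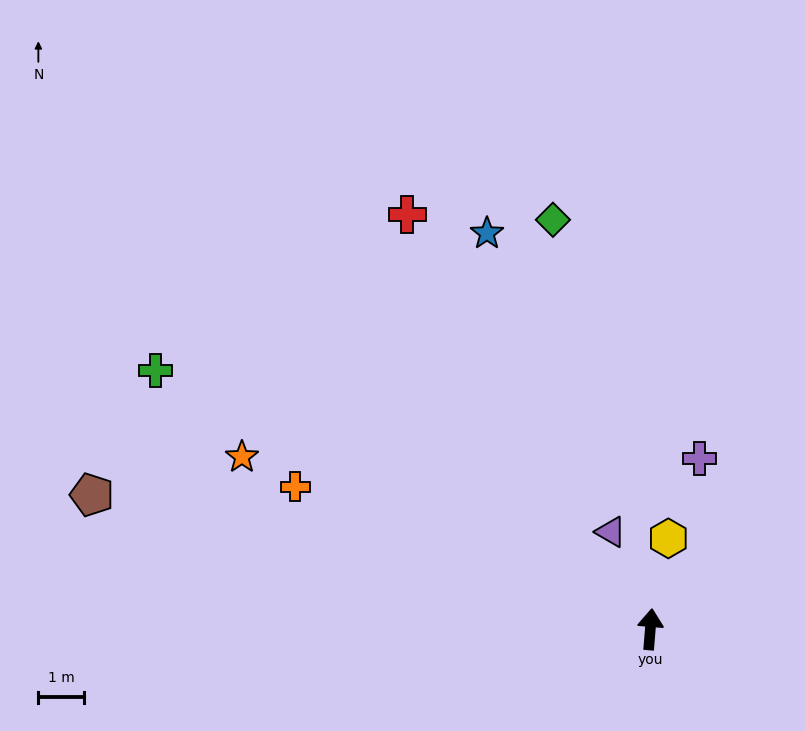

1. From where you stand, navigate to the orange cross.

turn left 73°, forward 8.4 m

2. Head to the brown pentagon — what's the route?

turn left 81°, forward 12.6 m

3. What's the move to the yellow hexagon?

turn right 7°, forward 2.0 m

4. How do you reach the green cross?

turn left 67°, forward 12.3 m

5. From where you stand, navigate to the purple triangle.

turn left 27°, forward 2.3 m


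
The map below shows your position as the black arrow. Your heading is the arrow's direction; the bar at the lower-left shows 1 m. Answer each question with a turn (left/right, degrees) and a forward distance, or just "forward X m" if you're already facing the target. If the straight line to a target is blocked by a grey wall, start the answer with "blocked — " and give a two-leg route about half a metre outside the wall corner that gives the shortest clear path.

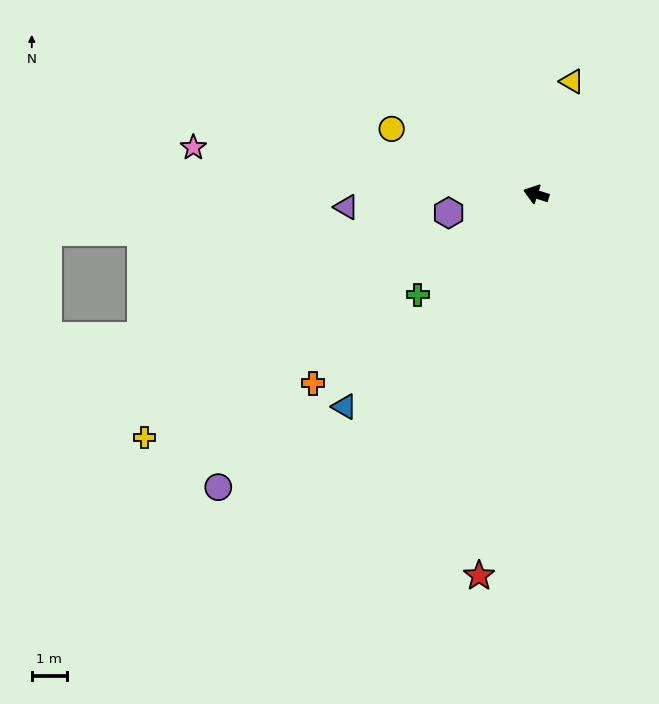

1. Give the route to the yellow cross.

turn left 50°, forward 13.1 m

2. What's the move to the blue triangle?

turn left 66°, forward 8.1 m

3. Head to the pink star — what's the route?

turn left 10°, forward 9.8 m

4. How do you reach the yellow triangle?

turn right 90°, forward 3.4 m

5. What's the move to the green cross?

turn left 58°, forward 4.4 m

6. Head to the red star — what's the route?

turn left 99°, forward 11.0 m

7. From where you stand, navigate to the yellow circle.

turn right 7°, forward 4.5 m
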